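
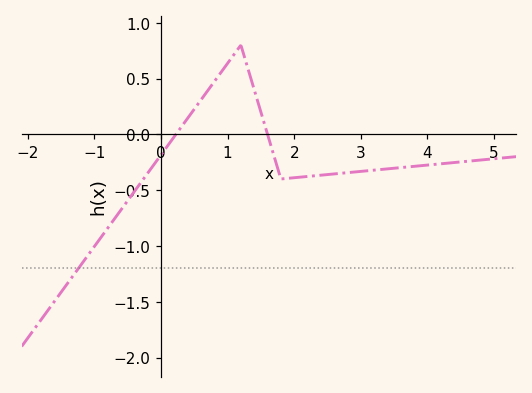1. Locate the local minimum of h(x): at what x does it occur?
1.8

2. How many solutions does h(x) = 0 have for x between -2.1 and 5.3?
2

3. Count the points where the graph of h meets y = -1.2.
1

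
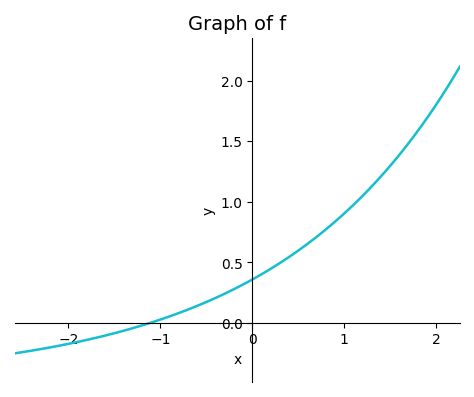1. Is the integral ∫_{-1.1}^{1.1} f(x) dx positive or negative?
positive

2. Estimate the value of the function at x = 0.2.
0.45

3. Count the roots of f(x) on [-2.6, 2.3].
1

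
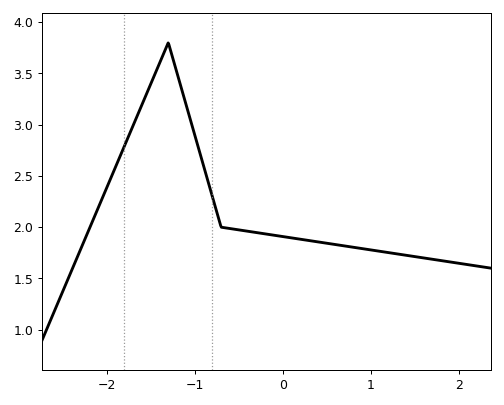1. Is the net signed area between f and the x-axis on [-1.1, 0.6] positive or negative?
positive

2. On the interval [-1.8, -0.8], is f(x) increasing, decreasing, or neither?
neither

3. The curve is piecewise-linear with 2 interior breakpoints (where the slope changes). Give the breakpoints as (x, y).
(-1.3, 3.8); (-0.7, 2)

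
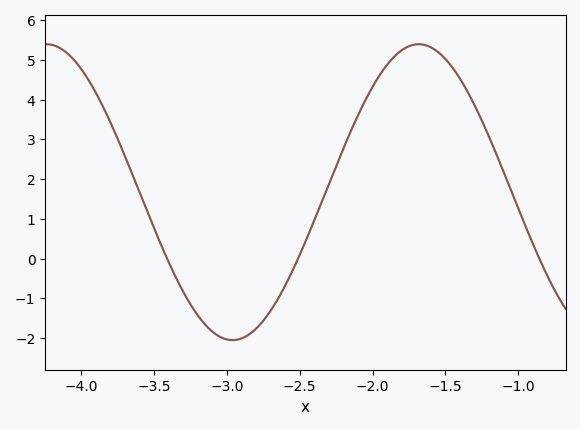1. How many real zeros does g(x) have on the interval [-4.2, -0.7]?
3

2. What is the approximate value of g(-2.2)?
2.8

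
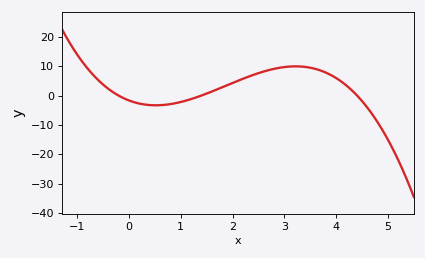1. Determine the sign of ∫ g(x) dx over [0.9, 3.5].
positive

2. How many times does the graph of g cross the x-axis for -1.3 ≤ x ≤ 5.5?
3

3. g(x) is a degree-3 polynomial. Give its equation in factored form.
y = -1.35(x + 0.2)(x - 1.4)(x - 4.4)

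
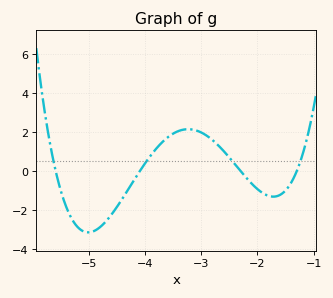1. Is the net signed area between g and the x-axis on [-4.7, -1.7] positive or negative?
positive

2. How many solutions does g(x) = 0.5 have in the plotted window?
4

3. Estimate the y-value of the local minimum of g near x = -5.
-3.2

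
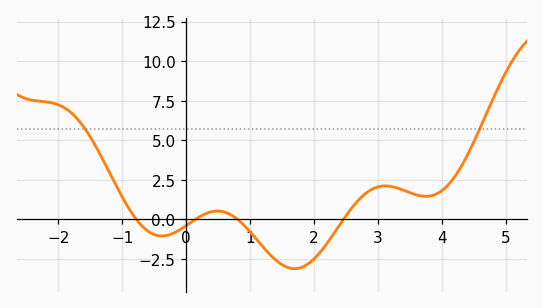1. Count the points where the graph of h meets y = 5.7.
2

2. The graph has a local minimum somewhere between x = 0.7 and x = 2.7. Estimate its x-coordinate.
1.6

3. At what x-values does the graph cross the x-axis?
-0.8, 0.2, 0.8, 2.4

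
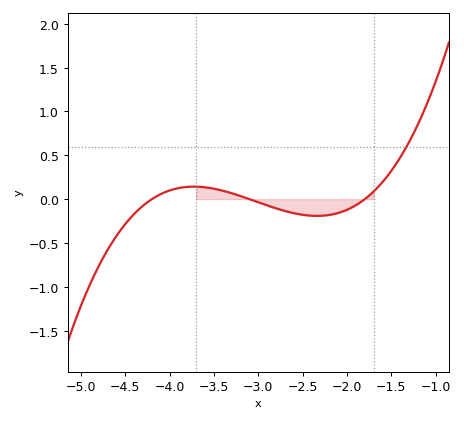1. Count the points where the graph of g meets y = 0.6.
1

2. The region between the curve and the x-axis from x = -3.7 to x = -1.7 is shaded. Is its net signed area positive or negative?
negative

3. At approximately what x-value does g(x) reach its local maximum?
-3.7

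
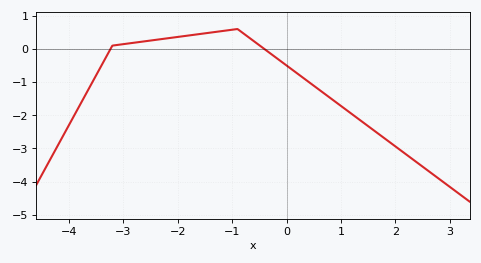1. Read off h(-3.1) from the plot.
0.122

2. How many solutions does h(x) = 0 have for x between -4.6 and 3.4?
2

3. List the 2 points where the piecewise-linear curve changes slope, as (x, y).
(-3.2, 0.1); (-0.9, 0.6)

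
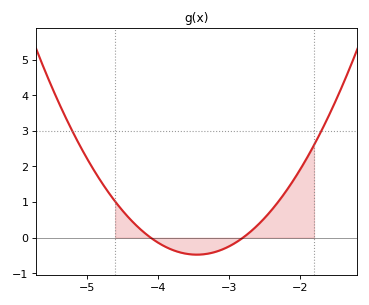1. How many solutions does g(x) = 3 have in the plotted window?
2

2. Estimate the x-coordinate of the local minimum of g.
-3.4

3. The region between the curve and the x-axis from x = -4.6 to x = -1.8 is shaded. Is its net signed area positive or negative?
positive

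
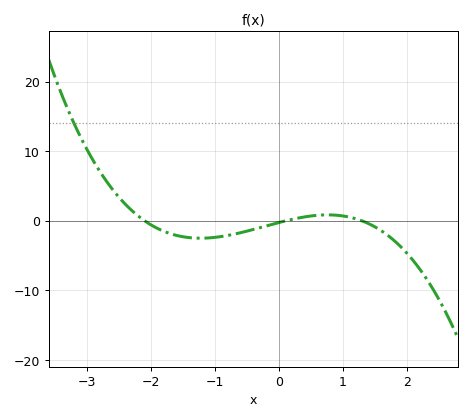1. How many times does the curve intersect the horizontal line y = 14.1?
1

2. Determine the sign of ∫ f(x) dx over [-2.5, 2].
negative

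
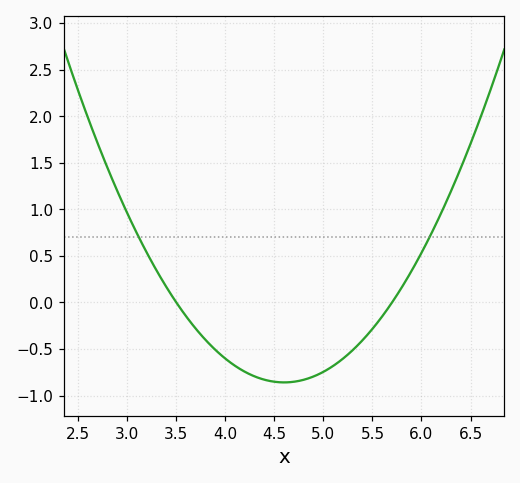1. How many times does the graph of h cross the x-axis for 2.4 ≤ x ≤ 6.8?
2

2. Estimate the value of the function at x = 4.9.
-0.795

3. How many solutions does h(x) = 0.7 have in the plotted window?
2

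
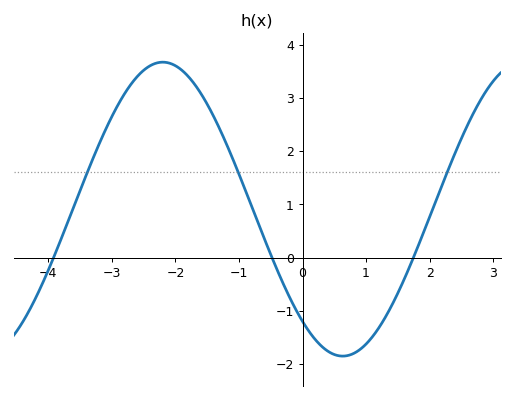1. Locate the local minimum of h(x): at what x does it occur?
0.633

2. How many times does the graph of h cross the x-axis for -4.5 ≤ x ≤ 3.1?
3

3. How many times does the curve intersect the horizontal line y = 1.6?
3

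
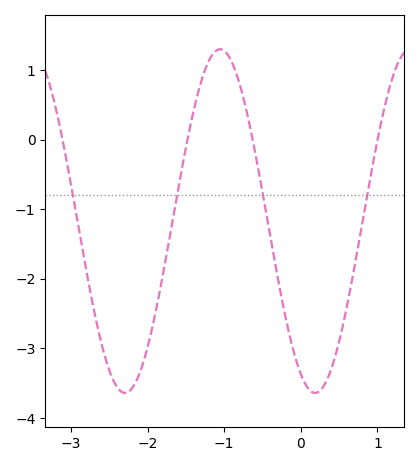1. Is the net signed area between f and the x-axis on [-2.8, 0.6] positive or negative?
negative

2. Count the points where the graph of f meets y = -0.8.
4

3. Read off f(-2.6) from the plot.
-2.9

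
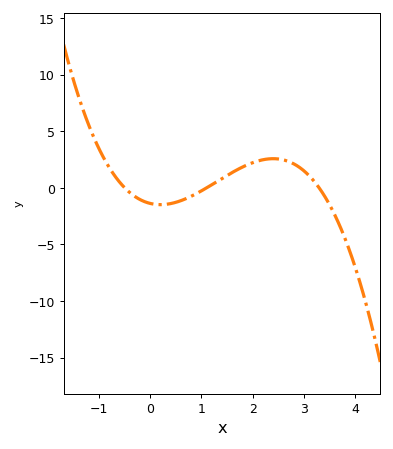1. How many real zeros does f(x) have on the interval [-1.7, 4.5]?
3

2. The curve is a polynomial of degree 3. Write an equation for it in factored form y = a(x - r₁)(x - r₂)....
y = -0.76(x + 0.5)(x - 1.1)(x - 3.3)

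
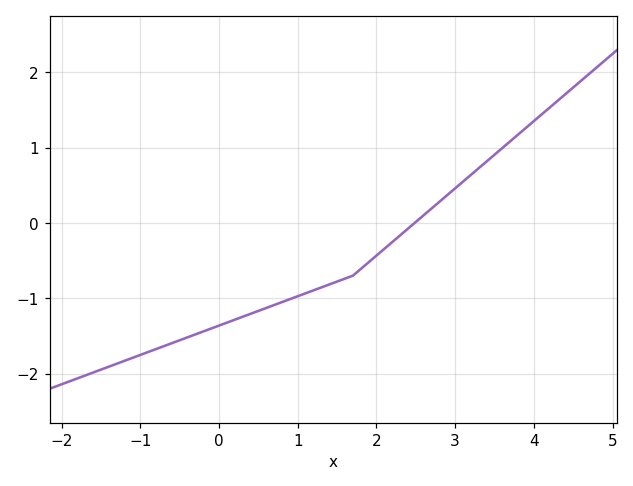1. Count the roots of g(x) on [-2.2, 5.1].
1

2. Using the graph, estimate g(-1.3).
-1.9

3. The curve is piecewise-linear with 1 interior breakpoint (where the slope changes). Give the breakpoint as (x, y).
(1.7, -0.7)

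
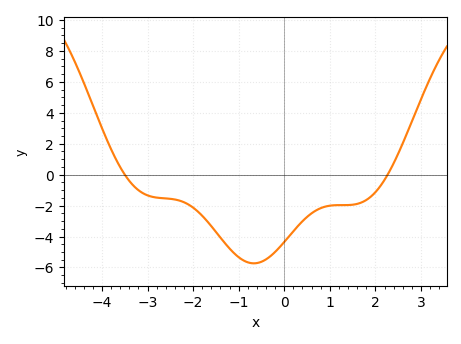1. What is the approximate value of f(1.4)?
-2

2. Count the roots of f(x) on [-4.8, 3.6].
2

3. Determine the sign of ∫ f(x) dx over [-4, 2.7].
negative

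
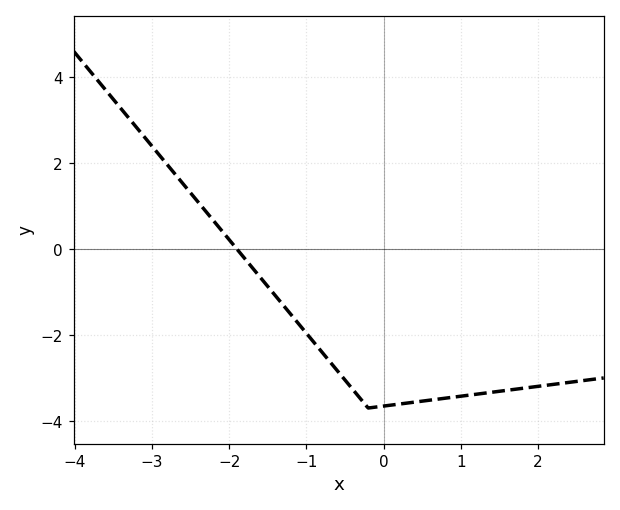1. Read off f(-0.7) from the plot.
-2.61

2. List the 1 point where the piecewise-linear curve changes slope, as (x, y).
(-0.2, -3.7)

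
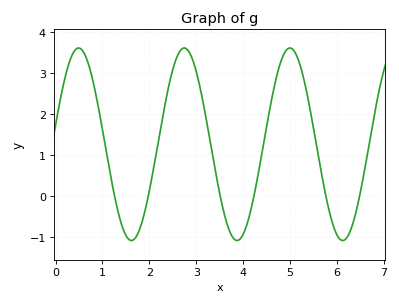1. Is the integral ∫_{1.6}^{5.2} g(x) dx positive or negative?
positive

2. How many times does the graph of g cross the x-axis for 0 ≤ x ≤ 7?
6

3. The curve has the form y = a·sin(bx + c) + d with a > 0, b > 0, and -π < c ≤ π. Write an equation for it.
y = 2.35sin(2.8x + 0.2) + 1.26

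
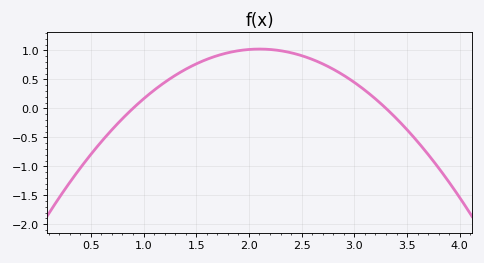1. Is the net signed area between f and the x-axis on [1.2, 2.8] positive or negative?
positive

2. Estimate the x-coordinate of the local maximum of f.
2.1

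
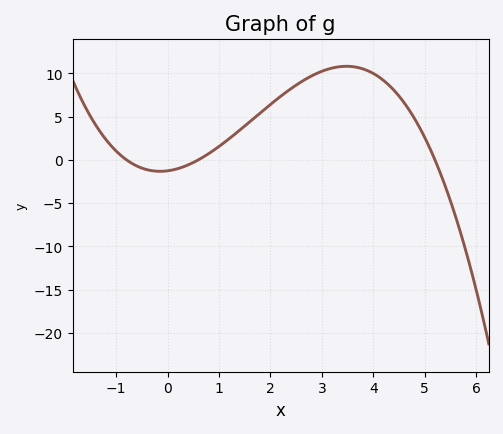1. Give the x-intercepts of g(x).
-0.8, 0.6, 5.2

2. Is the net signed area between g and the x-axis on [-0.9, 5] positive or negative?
positive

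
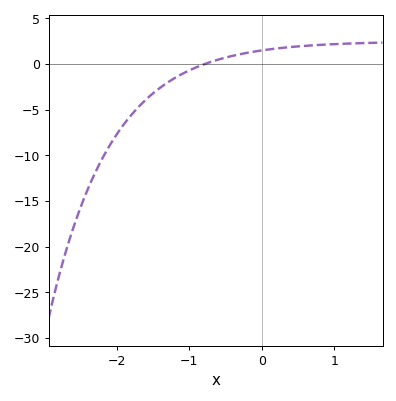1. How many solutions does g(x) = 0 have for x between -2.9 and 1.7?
1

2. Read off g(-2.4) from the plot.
-13.5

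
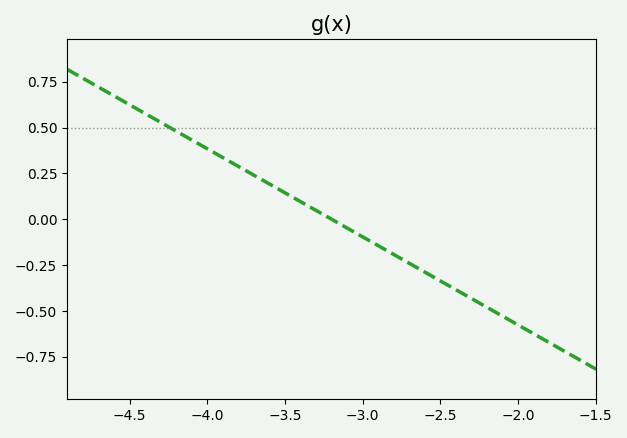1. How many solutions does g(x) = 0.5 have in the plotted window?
1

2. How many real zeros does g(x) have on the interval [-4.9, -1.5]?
1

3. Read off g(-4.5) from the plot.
0.624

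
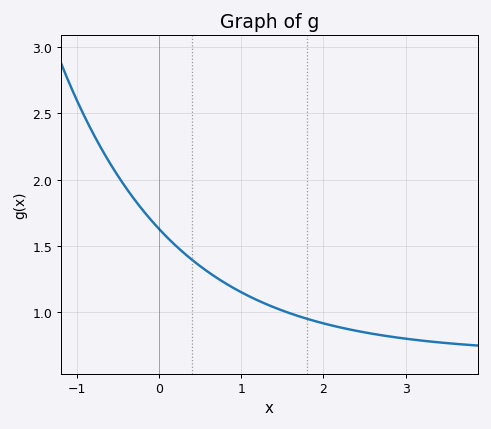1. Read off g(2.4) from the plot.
0.861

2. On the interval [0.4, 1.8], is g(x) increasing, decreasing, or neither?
decreasing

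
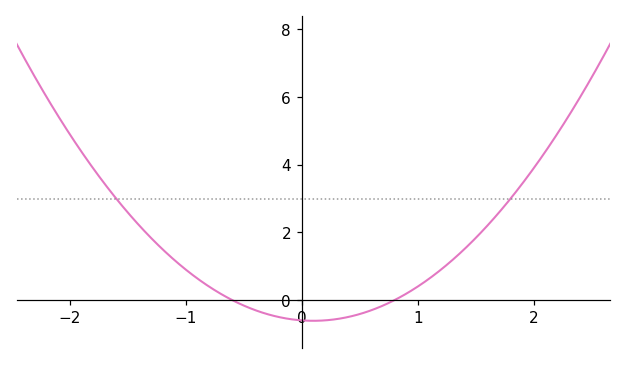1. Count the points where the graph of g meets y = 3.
2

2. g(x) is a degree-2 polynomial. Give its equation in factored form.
y = 1.25(x + 0.6)(x - 0.8)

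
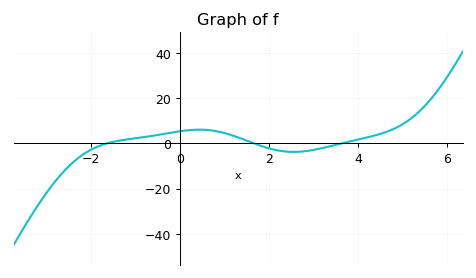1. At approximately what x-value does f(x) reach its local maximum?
0.435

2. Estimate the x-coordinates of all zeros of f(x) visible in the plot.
-1.65, 1.66, 3.62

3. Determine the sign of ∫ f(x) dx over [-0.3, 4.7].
positive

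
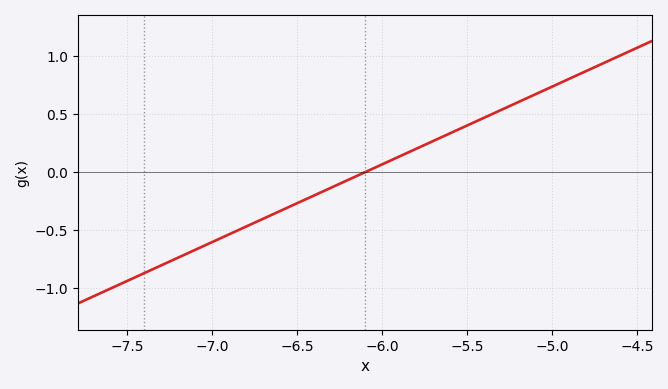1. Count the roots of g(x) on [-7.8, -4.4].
1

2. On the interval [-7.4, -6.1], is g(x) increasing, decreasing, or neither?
increasing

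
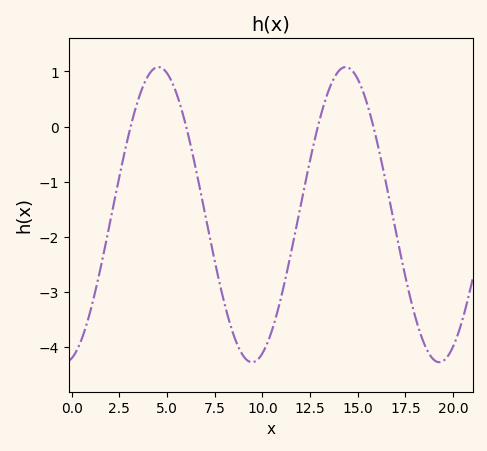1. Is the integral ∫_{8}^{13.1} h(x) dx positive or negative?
negative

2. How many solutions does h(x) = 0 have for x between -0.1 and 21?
4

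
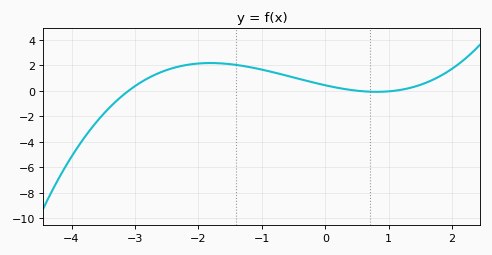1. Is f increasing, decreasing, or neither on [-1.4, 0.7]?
decreasing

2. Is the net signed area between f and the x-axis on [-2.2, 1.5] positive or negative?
positive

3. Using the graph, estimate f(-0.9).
1.54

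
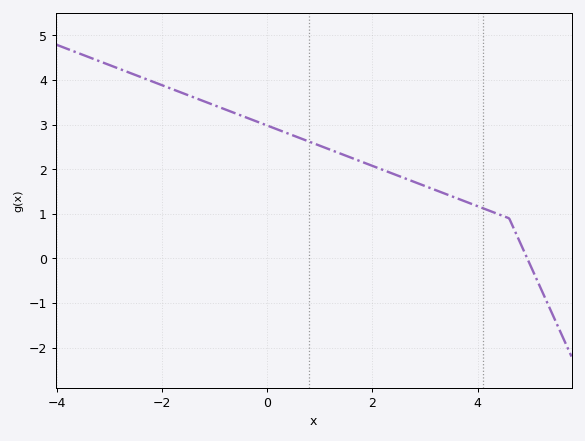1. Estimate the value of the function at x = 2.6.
1.8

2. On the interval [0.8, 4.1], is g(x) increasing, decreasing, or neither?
decreasing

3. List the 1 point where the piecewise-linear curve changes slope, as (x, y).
(4.6, 0.9)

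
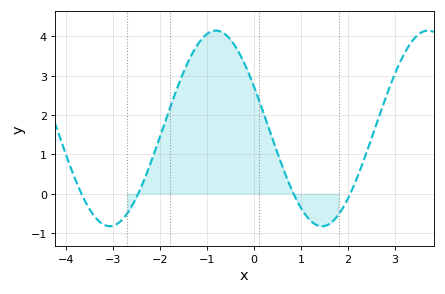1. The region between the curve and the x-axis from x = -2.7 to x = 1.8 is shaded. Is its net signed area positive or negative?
positive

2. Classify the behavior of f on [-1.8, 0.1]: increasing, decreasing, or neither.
neither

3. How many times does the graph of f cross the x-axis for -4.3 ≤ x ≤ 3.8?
4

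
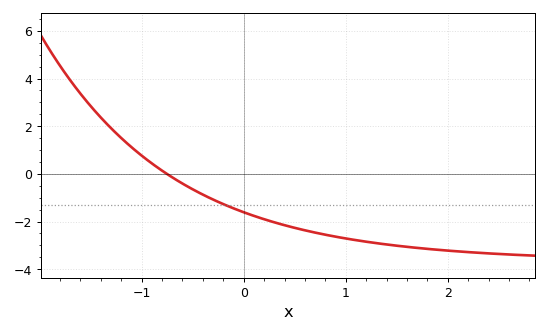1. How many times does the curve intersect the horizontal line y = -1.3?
1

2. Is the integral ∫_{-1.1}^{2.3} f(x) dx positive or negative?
negative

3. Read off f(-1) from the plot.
0.768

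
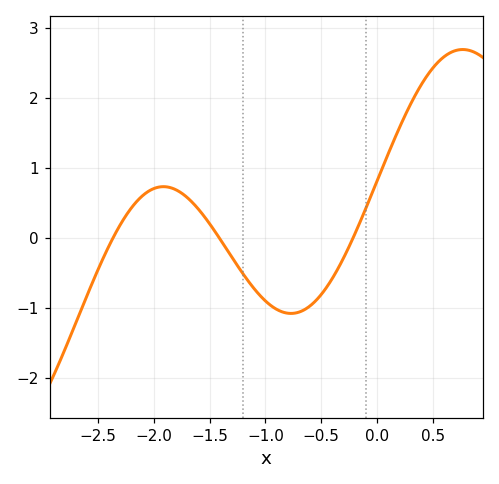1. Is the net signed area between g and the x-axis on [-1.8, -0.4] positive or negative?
negative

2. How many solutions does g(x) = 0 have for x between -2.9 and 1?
3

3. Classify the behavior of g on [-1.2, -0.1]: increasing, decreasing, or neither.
neither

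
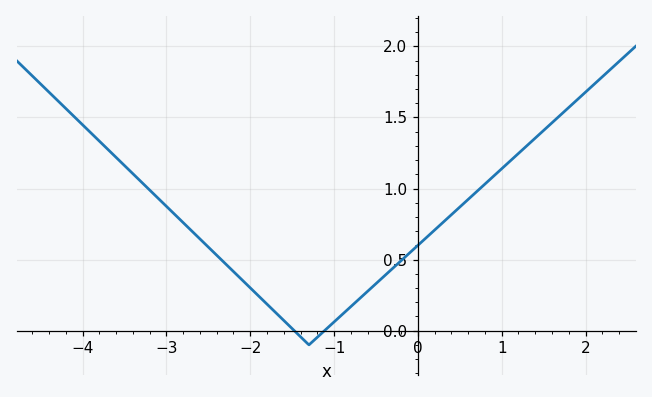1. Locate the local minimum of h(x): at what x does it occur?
-1.3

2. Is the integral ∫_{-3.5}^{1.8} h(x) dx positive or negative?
positive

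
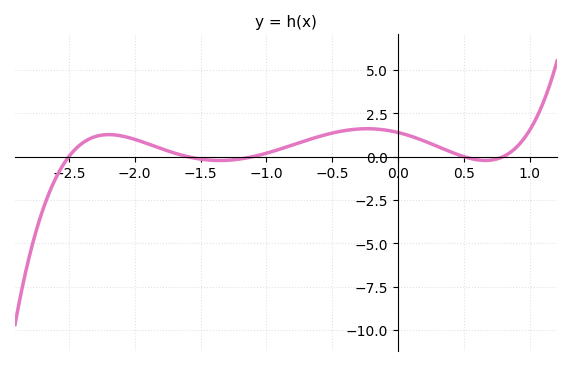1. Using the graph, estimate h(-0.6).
1.2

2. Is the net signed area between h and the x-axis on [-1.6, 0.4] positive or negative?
positive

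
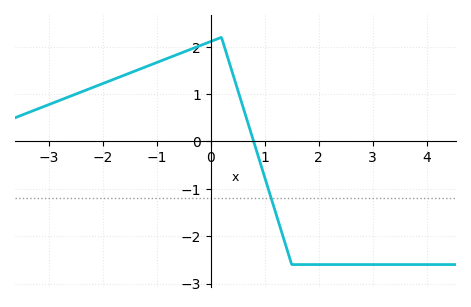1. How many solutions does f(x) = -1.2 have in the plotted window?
1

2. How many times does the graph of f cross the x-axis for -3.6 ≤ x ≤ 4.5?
1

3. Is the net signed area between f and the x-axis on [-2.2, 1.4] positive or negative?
positive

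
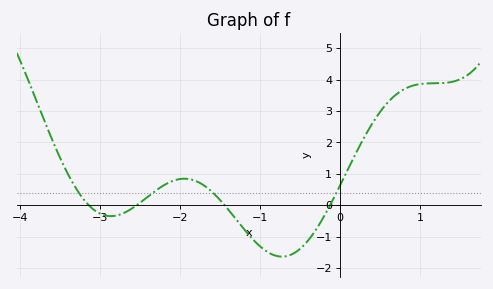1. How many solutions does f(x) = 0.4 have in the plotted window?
4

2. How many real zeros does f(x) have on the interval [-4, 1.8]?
4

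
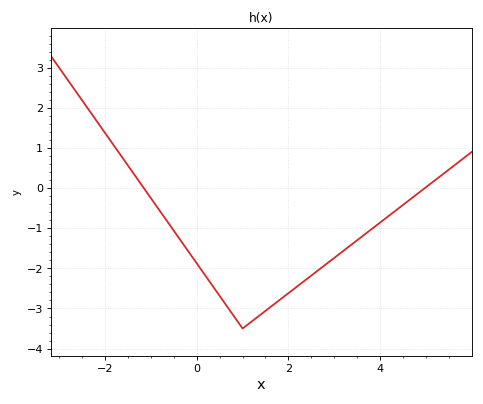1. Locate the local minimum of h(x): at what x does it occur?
1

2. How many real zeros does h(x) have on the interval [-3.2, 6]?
2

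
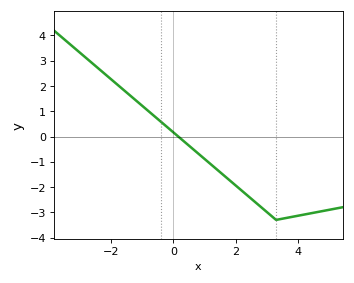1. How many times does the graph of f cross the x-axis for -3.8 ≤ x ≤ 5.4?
1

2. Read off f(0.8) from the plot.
-0.7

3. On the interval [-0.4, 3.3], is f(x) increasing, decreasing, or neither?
decreasing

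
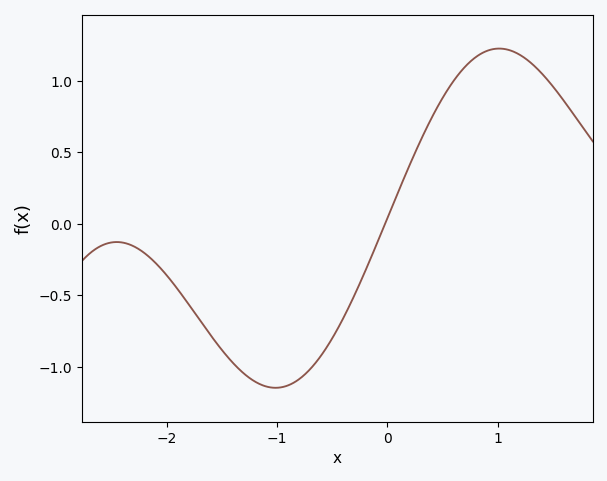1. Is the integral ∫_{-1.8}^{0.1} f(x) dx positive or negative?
negative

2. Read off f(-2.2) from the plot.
-0.208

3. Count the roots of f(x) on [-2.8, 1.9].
1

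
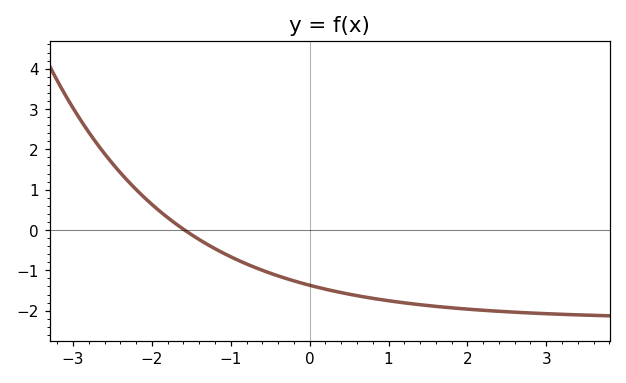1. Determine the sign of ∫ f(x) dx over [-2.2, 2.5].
negative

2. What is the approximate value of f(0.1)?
-1.4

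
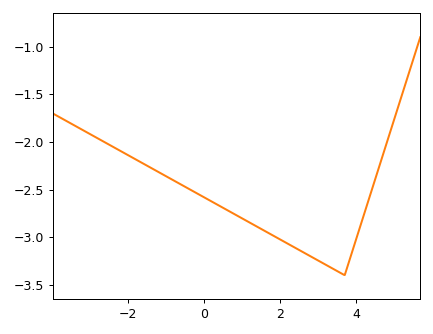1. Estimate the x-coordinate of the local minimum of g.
3.6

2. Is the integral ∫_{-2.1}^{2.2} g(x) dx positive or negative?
negative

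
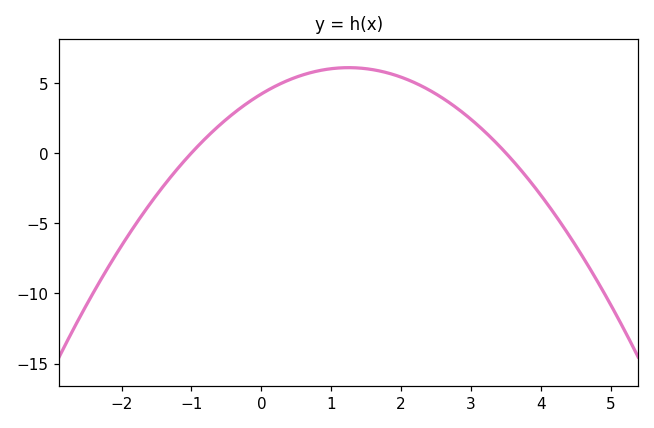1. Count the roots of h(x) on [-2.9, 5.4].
2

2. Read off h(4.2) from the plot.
-4.37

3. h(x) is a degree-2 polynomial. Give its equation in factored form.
y = -1.2(x + 1)(x - 3.5)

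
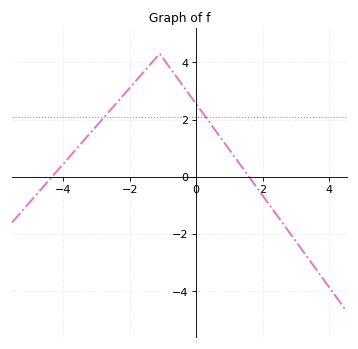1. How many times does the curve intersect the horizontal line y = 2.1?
2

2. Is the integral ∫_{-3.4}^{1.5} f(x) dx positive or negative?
positive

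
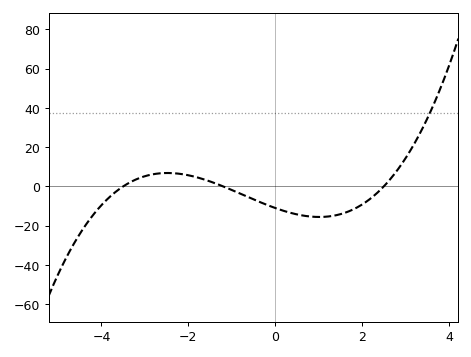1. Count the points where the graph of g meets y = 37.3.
1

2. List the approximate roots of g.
-3.5, -1.2, 2.5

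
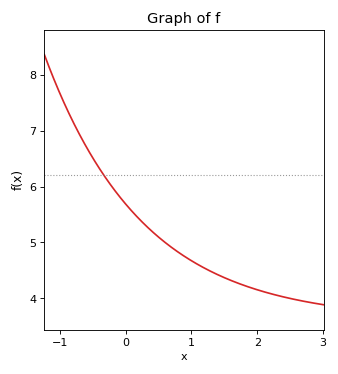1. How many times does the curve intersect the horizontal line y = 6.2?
1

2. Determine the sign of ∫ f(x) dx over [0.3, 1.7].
positive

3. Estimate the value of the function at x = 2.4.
4.03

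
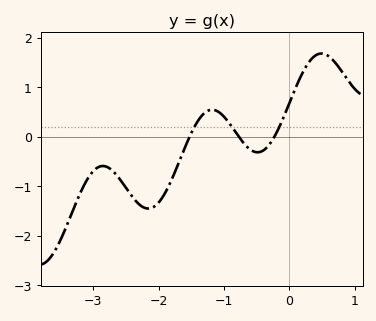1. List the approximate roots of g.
-1.53, -0.776, -0.229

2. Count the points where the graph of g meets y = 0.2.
3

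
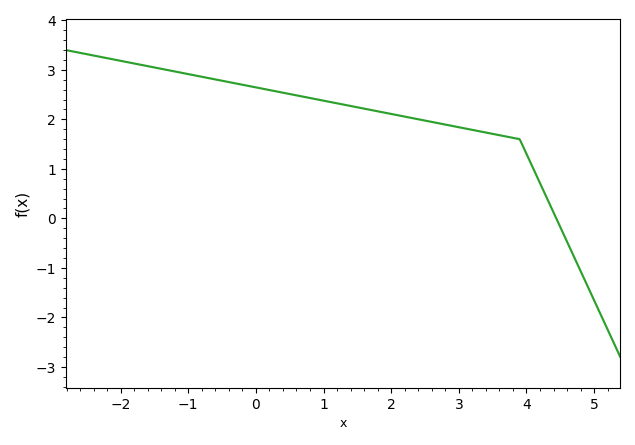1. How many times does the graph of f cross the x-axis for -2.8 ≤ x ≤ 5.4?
1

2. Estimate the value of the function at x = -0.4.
2.75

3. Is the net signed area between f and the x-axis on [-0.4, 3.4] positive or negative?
positive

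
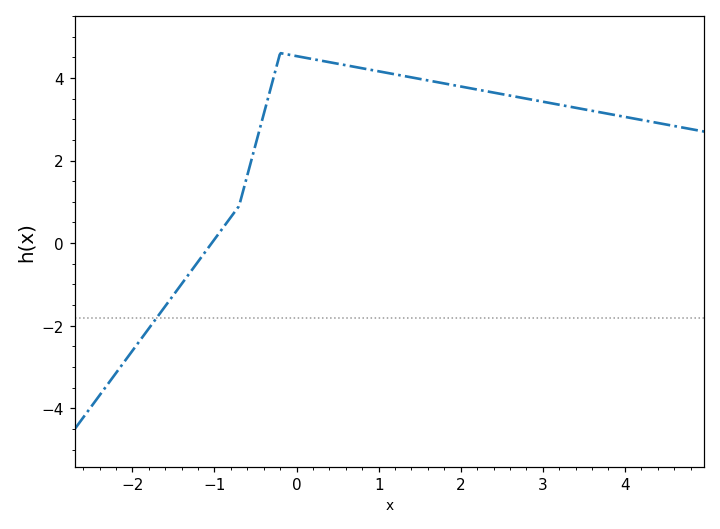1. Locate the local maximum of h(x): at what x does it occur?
-0.2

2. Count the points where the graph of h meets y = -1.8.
1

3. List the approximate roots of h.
-1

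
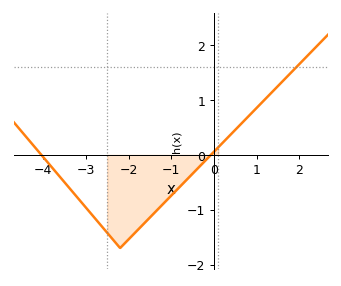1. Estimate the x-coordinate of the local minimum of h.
-2.2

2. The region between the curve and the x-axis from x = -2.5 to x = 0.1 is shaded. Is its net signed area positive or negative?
negative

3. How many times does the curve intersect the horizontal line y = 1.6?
1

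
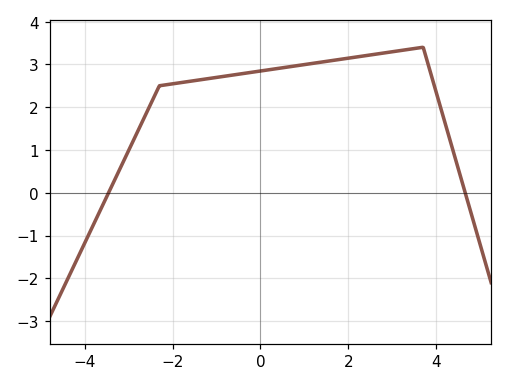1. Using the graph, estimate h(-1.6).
2.6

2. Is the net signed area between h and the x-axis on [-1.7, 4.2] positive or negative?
positive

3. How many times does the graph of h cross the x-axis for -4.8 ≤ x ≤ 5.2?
2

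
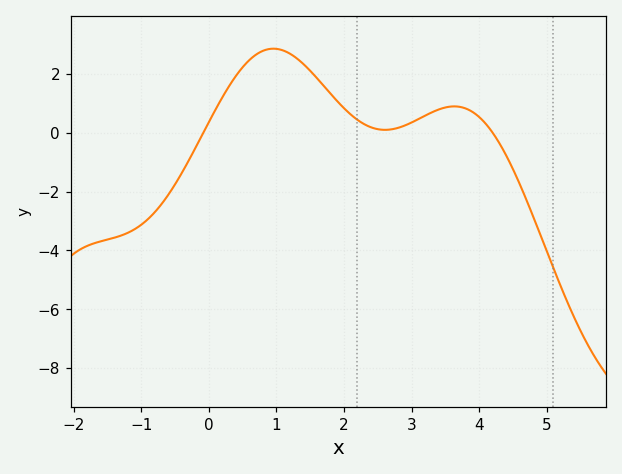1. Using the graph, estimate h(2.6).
0.095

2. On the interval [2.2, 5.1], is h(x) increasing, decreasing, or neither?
neither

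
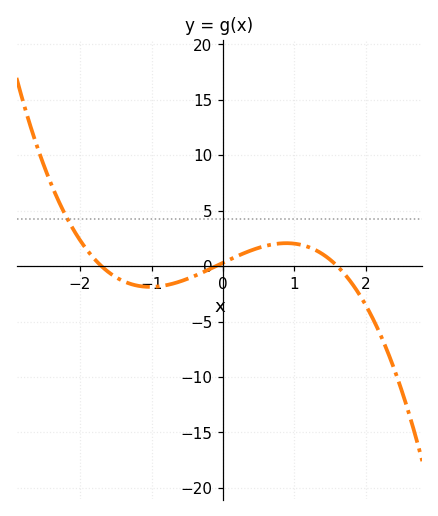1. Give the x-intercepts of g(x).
-1.7, -0.1, 1.6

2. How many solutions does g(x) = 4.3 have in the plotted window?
1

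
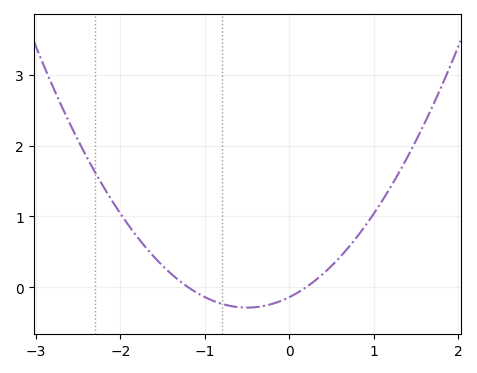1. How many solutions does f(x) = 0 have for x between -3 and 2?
2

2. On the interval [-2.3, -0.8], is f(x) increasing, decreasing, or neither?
decreasing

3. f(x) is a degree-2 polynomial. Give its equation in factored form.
y = 0.59(x + 1.2)(x - 0.2)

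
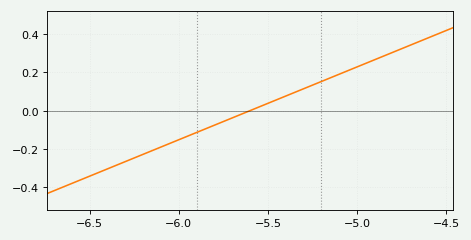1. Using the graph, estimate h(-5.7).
-0.038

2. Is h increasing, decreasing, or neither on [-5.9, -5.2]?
increasing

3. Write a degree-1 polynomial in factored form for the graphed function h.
y = 0.38(x + 5.6)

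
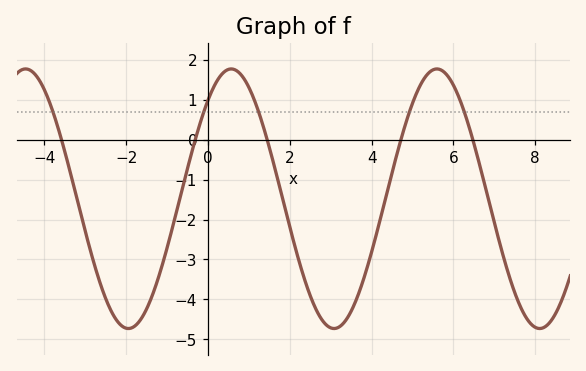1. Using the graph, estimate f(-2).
-4.72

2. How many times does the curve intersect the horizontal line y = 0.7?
5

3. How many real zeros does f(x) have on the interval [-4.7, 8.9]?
5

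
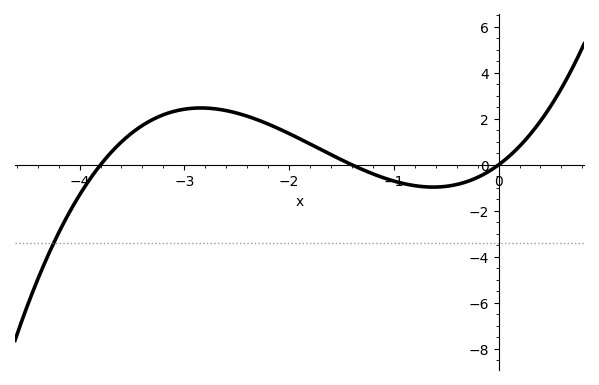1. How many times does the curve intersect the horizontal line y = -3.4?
1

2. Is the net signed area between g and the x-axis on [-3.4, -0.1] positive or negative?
positive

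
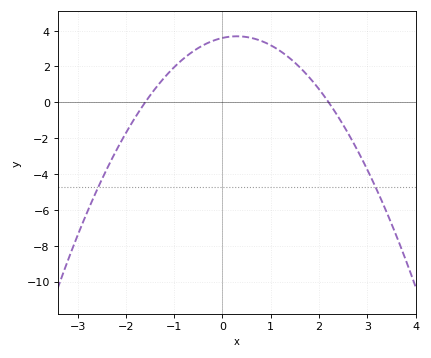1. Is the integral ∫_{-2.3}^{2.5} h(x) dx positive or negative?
positive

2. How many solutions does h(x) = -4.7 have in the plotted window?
2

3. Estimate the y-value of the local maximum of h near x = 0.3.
3.6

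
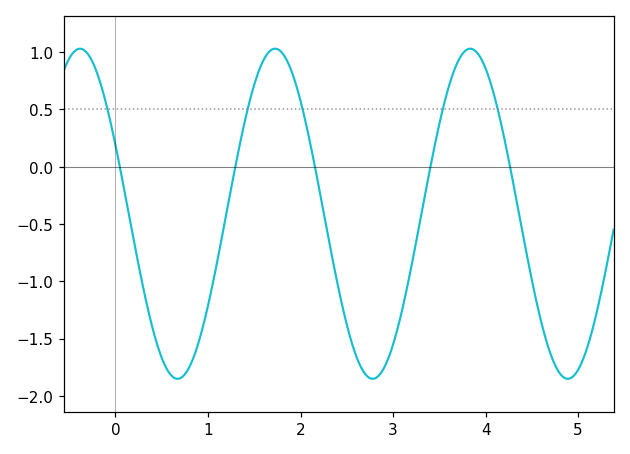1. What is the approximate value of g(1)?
-1.2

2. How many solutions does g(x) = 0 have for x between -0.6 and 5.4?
5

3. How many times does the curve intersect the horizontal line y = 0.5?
5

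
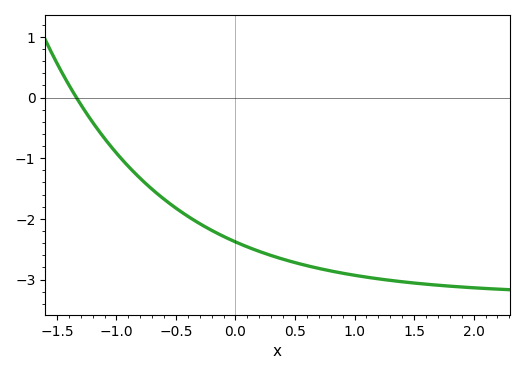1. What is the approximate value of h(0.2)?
-2.5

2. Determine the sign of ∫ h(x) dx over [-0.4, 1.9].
negative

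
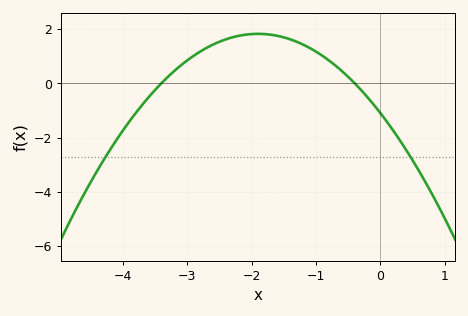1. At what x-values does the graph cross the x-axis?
-3.4, -0.4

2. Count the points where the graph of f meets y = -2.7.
2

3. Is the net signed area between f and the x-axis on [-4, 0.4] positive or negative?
positive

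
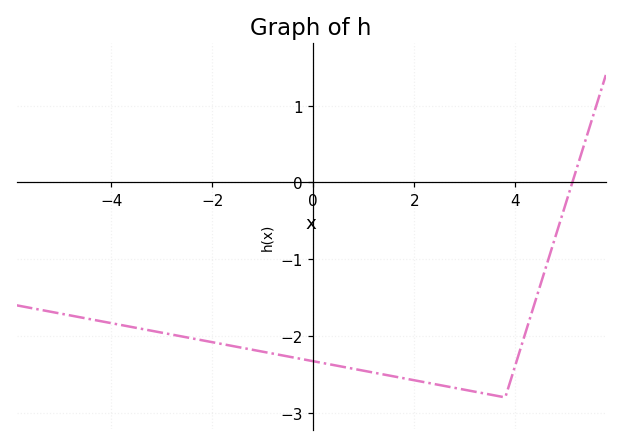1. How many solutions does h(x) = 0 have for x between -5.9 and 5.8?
1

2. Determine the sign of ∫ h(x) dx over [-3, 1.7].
negative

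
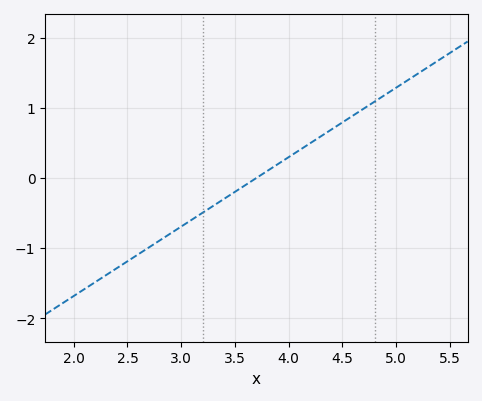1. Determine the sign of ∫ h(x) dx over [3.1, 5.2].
positive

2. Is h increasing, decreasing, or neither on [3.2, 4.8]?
increasing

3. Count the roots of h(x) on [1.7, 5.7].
1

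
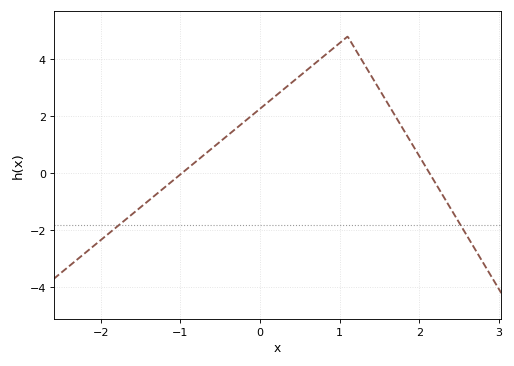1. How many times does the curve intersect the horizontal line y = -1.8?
2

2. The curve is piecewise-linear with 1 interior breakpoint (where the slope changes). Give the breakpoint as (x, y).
(1.1, 4.8)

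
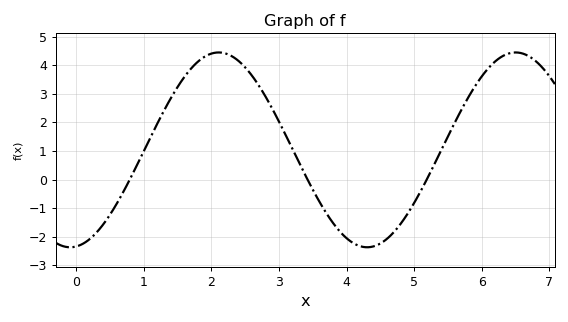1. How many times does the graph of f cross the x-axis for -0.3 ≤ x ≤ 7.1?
3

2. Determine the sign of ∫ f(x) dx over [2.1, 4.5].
positive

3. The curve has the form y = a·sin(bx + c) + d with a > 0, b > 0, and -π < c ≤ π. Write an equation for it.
y = 3.41sin(1.4x - 1.4) + 1.04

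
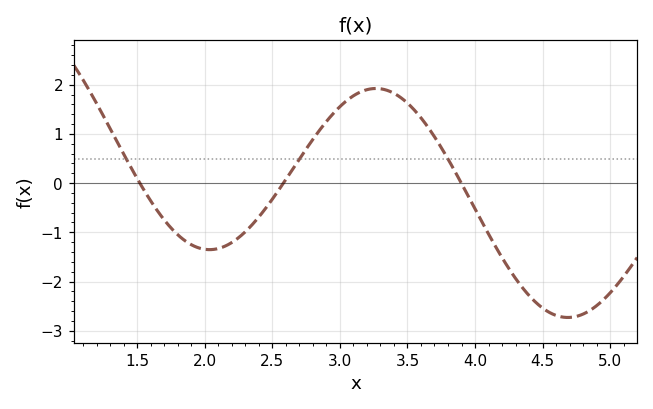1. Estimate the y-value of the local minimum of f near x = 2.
-1.35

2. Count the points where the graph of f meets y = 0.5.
3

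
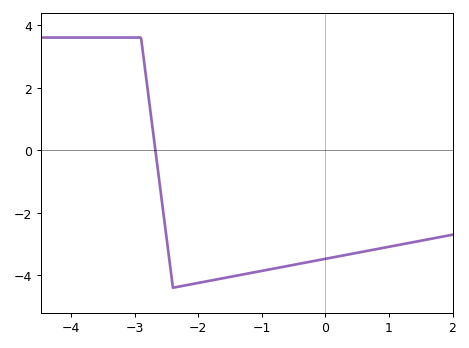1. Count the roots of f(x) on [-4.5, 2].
1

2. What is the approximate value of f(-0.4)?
-3.6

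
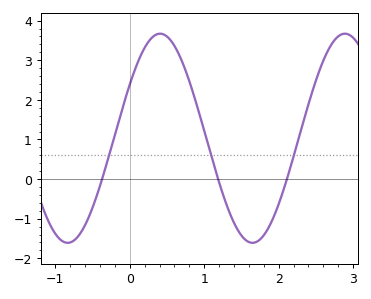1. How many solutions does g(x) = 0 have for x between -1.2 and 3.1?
3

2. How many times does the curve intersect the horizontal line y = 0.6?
3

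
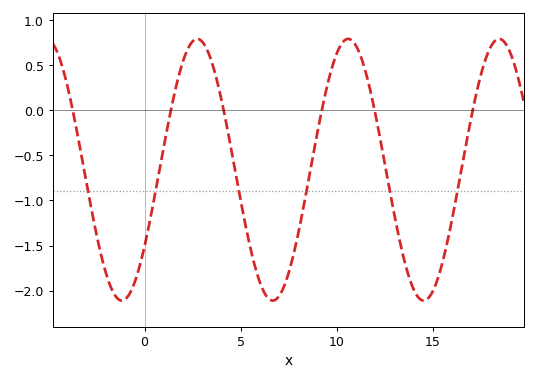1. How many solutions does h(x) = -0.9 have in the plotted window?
6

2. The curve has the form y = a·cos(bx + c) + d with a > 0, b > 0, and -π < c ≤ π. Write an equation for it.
y = 1.45cos(0.8x - 2.2) - 0.66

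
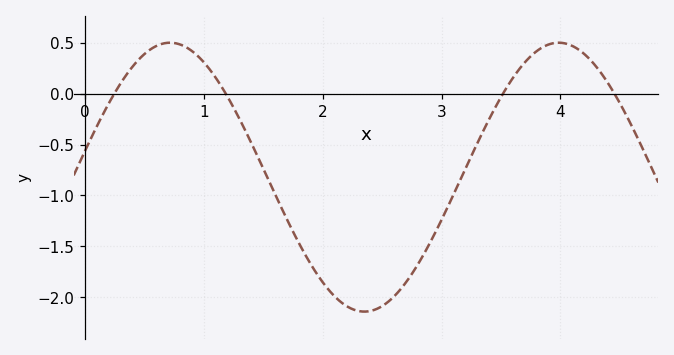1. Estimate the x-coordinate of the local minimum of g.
2.3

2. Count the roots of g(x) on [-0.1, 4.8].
4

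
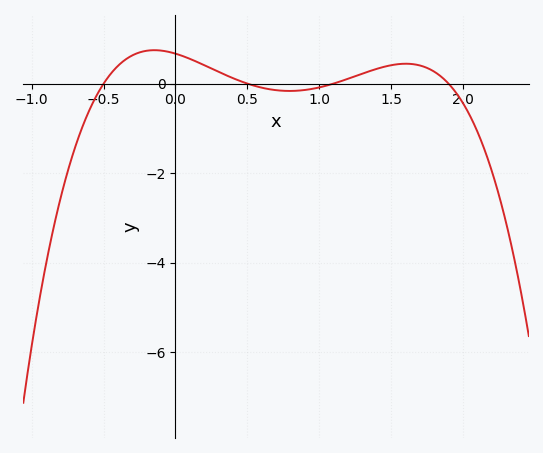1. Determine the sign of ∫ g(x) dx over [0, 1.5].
positive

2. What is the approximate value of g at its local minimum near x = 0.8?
-0.2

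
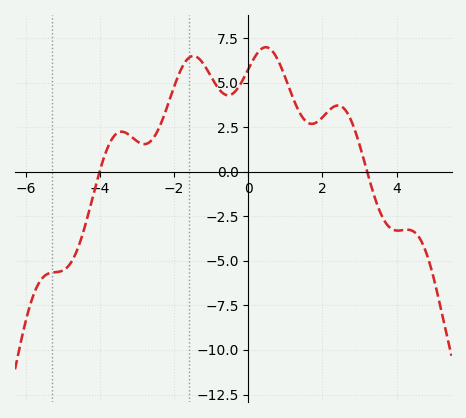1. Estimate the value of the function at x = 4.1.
-3.5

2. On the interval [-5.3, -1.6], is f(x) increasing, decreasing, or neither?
neither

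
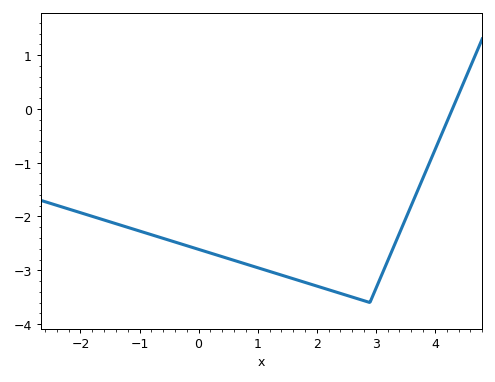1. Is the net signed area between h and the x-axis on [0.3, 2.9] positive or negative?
negative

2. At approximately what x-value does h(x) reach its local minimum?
2.9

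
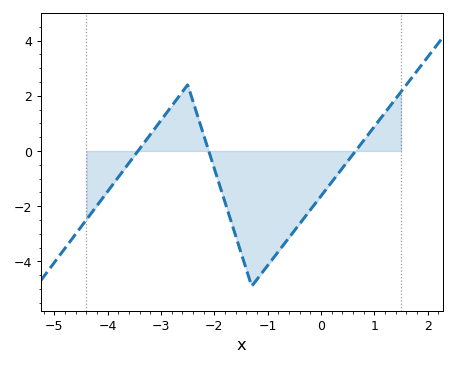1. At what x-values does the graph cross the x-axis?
-3.4, -2.2, 0.6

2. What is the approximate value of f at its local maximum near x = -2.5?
2.4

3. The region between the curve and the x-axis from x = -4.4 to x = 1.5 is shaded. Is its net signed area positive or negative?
negative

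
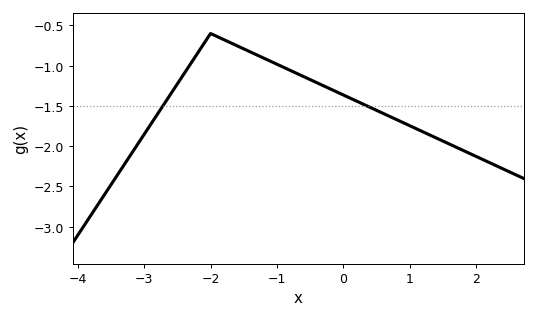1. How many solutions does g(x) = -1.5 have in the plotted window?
2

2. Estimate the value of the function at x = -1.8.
-0.7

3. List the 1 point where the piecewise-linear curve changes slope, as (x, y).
(-2, -0.6)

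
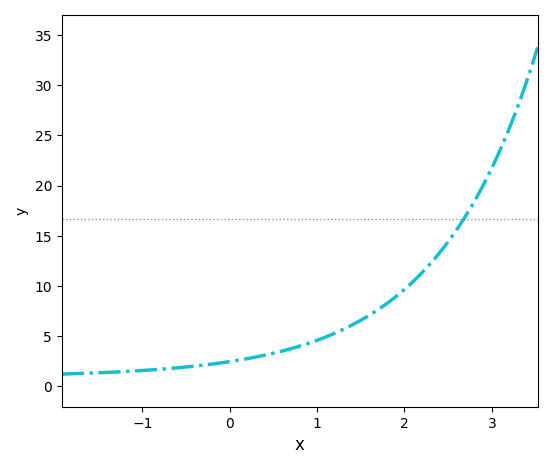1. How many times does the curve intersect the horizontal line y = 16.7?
1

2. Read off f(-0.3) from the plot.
2.12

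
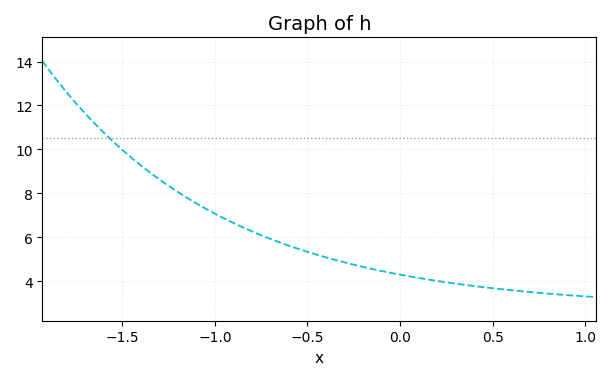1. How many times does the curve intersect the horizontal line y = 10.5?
1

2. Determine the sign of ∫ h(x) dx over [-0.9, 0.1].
positive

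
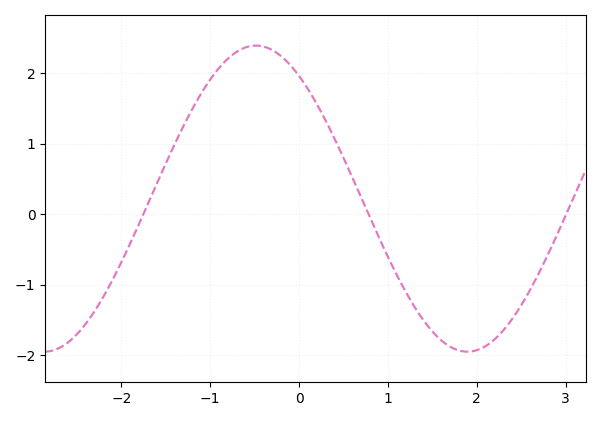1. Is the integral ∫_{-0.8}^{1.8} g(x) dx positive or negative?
positive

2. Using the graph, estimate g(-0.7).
2.3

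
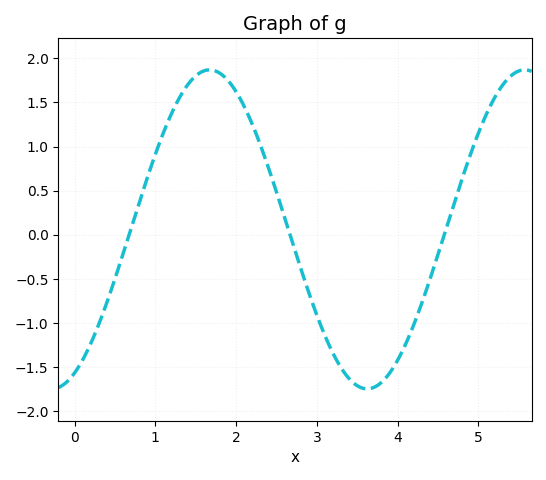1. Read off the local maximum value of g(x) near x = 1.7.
1.85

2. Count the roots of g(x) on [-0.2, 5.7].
3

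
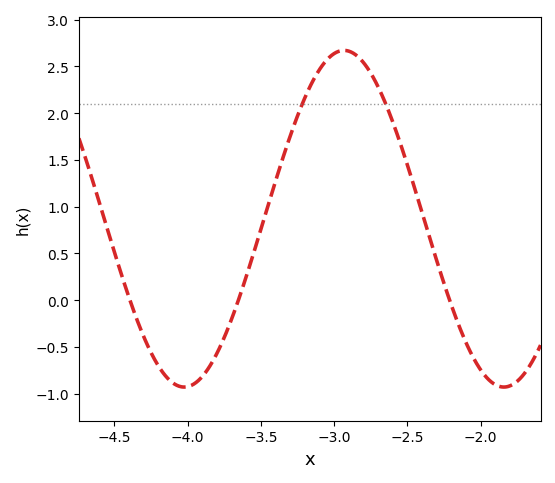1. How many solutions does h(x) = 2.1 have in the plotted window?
2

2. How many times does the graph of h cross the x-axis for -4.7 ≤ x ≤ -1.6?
3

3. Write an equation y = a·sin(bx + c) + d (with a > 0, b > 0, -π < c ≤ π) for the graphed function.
y = 1.8sin(2.9x - 2.5) + 0.87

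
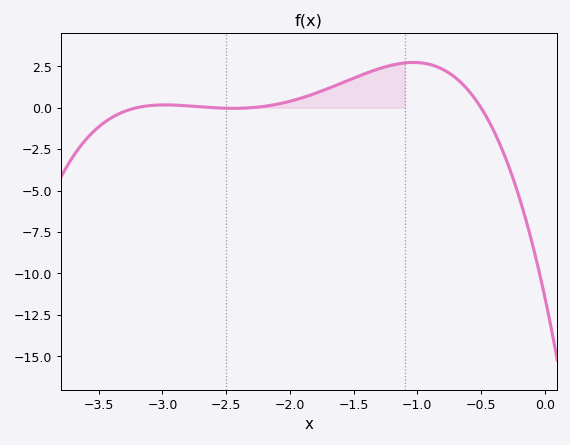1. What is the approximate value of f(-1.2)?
2.5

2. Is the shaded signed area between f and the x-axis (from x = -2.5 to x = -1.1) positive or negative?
positive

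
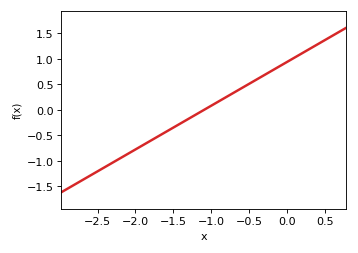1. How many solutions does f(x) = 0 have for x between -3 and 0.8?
1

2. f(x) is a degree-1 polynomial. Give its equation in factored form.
y = 0.86(x + 1.1)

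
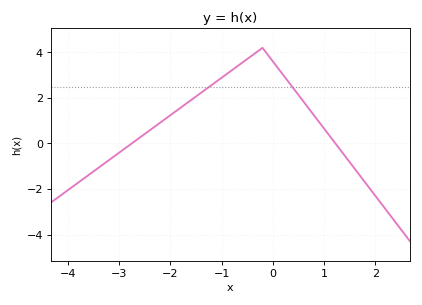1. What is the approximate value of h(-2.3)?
0.8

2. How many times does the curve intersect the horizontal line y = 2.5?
2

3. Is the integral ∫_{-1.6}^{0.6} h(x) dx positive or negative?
positive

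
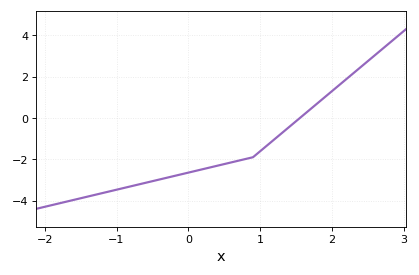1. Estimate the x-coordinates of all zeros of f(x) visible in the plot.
1.55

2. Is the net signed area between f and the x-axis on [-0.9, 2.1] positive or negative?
negative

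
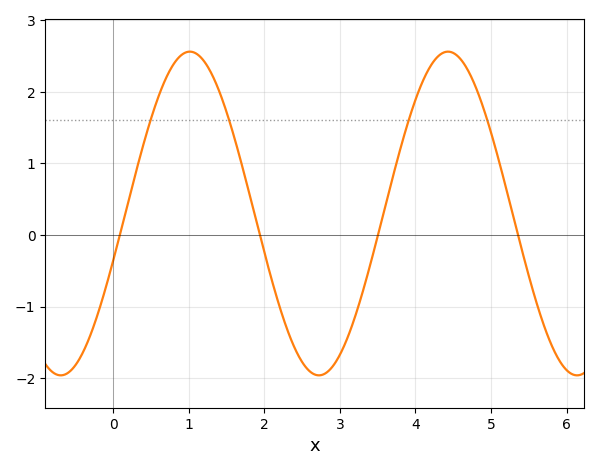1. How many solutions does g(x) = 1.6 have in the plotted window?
4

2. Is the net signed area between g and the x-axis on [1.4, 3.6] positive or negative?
negative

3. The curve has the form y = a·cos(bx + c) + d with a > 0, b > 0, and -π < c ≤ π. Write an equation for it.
y = 2.26cos(1.8x - 1.9) + 0.3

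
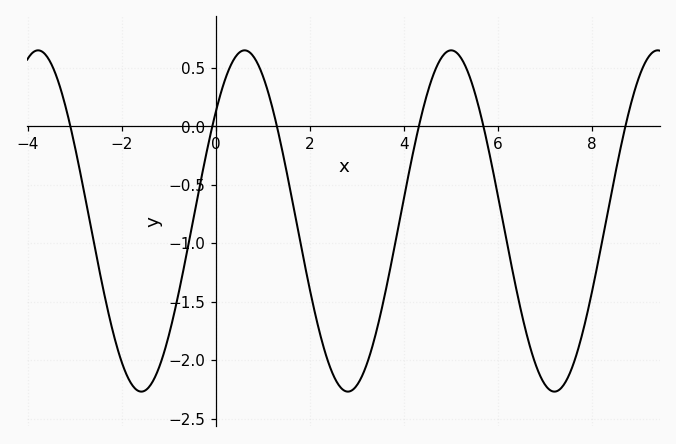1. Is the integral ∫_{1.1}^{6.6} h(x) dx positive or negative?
negative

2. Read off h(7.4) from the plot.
-2.21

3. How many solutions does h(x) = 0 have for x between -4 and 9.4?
6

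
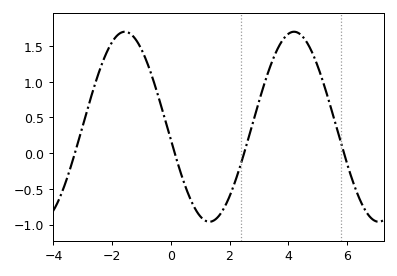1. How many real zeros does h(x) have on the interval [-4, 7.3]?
4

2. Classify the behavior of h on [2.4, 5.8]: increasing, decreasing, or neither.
neither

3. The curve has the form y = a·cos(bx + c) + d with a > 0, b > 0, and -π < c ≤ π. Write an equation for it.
y = 1.33cos(1.1x + 1.7) + 0.37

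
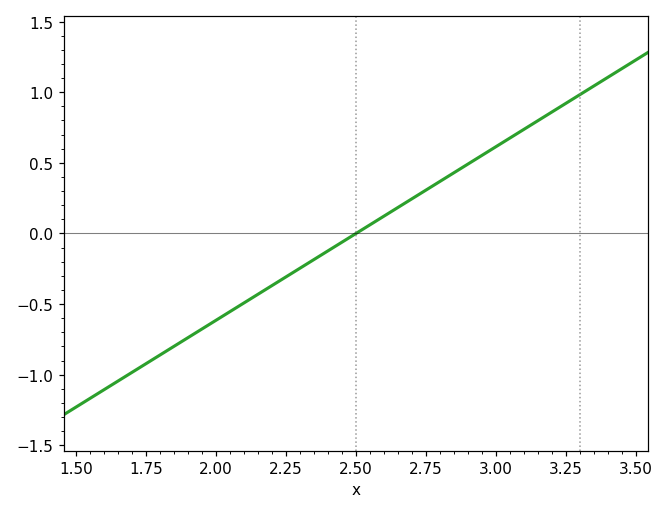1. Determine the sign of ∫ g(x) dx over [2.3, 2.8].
positive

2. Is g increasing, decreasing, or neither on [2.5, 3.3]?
increasing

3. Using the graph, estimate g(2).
-0.6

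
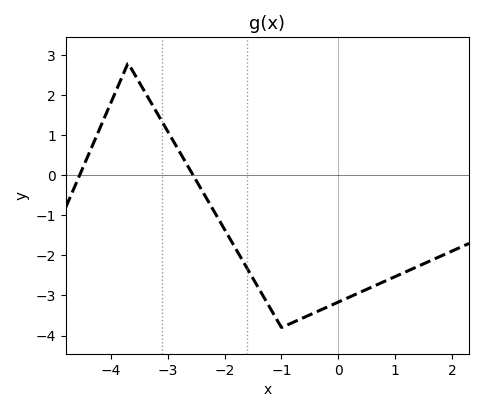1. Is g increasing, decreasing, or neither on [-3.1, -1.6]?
decreasing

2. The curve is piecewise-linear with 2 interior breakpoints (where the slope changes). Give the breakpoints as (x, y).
(-3.7, 2.8); (-1, -3.8)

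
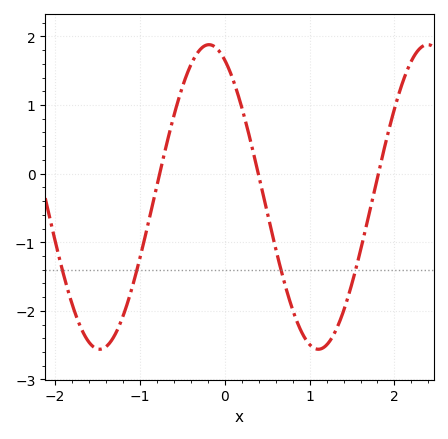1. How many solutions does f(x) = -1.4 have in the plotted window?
4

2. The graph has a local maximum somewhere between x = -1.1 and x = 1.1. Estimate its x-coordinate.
-0.185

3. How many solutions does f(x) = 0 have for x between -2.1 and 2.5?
3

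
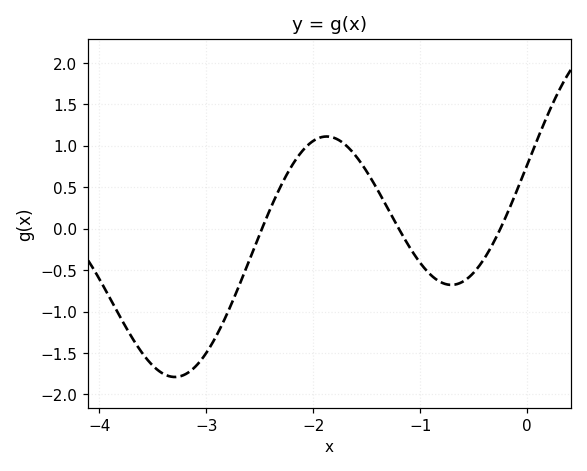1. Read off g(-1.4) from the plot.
0.471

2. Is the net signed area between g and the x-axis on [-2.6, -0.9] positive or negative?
positive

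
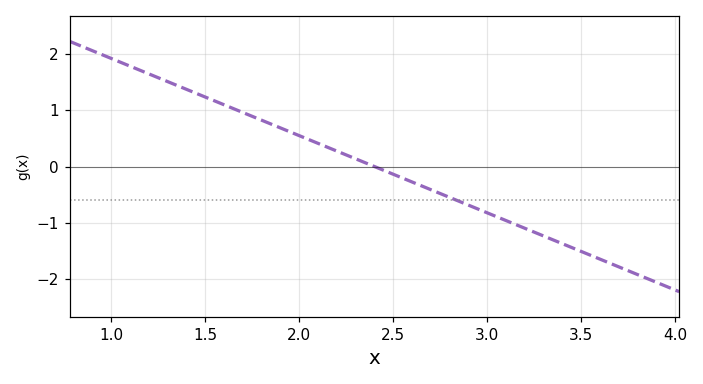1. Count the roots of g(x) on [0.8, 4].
1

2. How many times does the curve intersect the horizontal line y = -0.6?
1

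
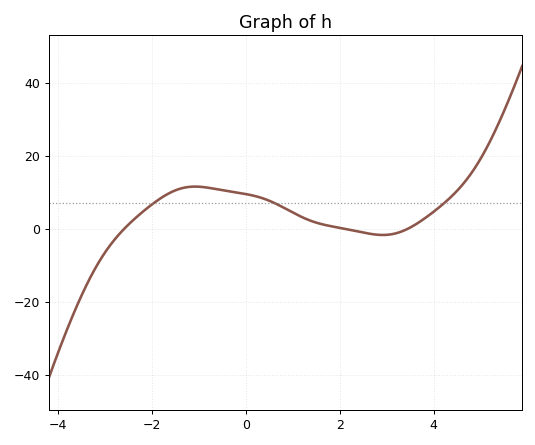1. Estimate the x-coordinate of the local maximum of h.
-1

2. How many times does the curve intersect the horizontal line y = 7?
3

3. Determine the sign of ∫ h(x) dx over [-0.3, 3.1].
positive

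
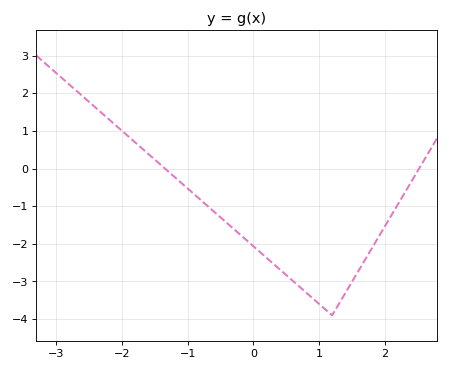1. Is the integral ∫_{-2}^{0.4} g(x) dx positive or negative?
negative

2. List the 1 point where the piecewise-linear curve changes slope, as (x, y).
(1.2, -3.9)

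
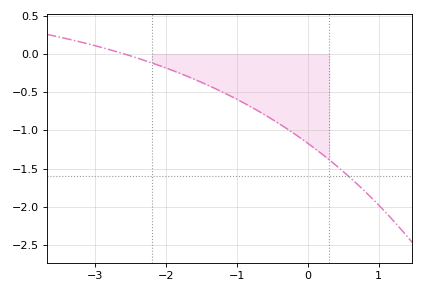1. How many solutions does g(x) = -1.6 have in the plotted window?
1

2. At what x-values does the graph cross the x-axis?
-2.6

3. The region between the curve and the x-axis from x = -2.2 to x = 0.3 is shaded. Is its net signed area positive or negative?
negative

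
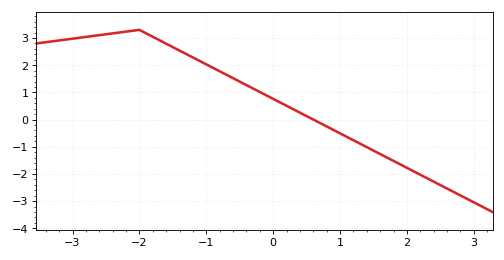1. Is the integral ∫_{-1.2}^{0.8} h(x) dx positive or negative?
positive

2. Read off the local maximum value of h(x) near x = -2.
3.3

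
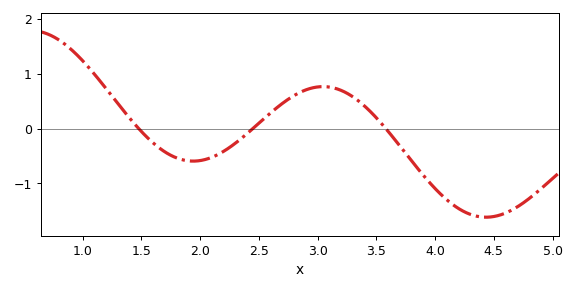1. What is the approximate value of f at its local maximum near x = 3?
0.75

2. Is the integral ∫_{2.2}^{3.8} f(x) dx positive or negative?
positive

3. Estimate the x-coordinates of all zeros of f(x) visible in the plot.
1.5, 2.4, 3.6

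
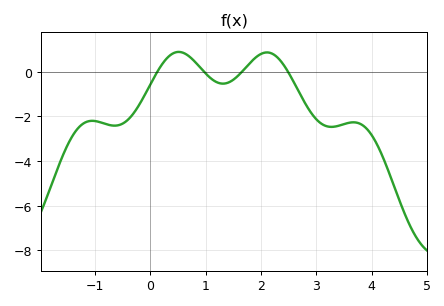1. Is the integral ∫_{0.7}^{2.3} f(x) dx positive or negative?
positive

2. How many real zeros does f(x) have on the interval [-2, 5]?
4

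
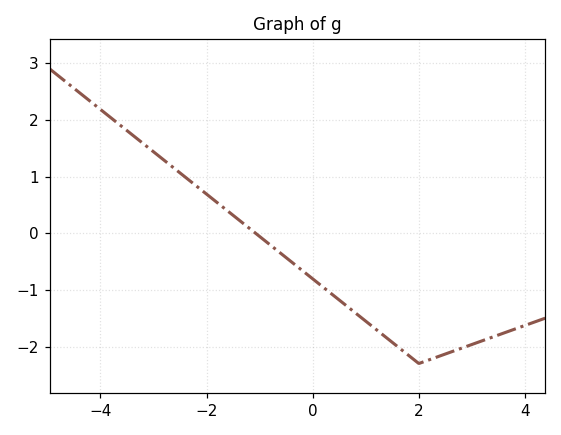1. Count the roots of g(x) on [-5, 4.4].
1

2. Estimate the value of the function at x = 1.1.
-1.63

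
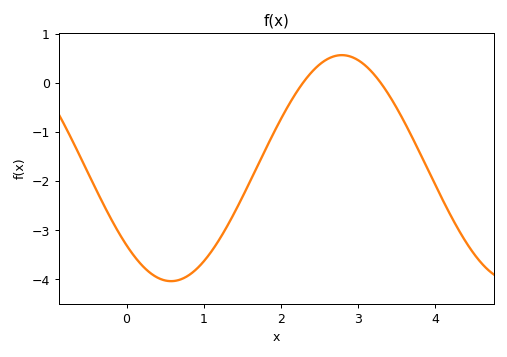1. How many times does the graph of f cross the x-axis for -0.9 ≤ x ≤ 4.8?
2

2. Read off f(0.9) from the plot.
-3.8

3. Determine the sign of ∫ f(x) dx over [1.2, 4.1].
negative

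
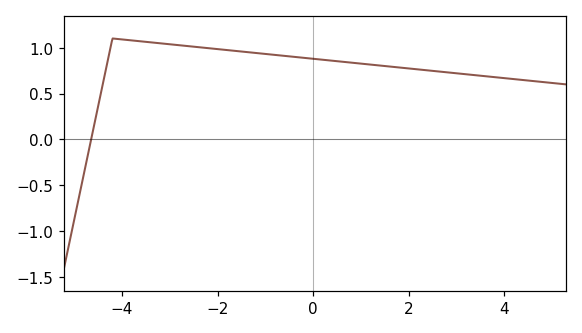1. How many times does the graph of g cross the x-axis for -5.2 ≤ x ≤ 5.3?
1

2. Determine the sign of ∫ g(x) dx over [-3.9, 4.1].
positive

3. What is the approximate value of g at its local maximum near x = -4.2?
1.1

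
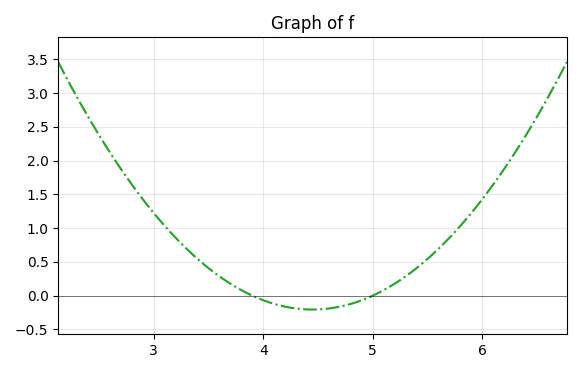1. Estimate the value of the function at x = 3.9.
0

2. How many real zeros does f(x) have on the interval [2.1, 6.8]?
2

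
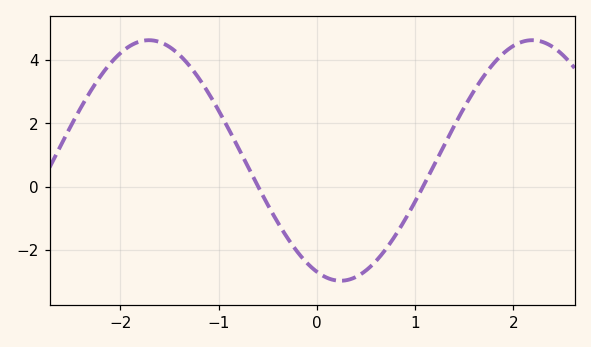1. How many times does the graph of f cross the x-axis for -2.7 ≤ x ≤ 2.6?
2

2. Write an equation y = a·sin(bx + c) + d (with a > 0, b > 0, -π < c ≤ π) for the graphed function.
y = 3.8sin(1.61x - 1.96) + 0.83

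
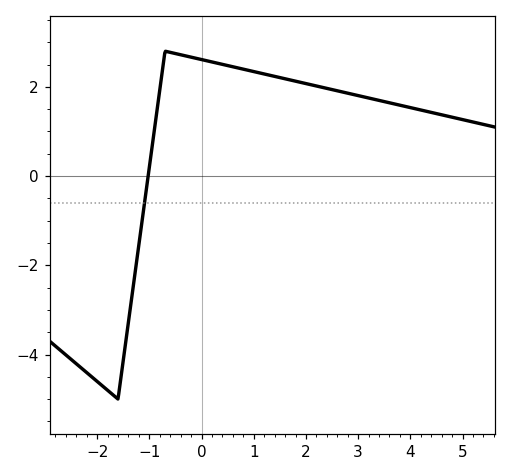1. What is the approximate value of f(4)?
1.6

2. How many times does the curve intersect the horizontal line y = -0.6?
1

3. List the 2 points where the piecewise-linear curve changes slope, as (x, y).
(-1.6, -5); (-0.7, 2.8)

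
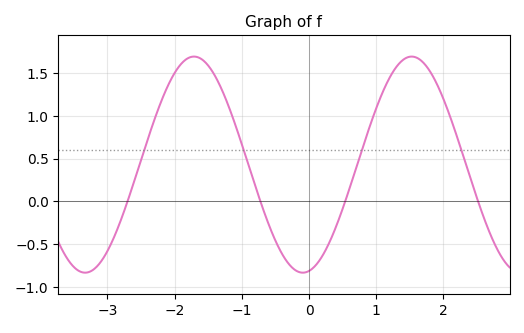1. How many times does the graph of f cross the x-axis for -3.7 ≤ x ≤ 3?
4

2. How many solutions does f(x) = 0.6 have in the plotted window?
4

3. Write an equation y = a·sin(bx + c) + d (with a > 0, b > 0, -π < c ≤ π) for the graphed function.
y = 1.26sin(1.94x - 1.39) + 0.43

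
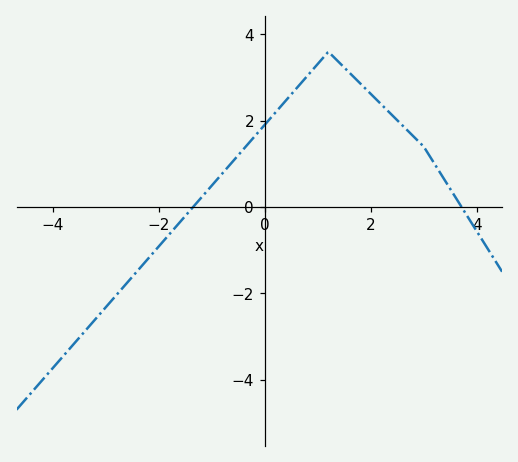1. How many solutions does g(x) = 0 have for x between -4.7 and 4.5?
2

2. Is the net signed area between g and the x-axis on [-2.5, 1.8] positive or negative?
positive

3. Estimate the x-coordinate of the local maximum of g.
1.2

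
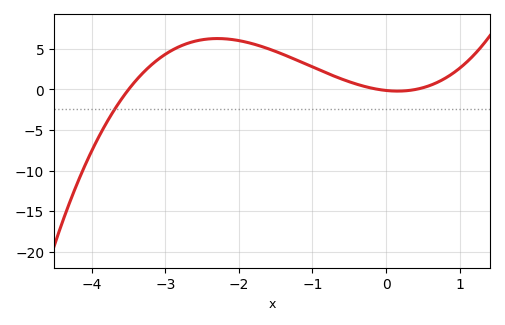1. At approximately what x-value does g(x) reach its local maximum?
-2.29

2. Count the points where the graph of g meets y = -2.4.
1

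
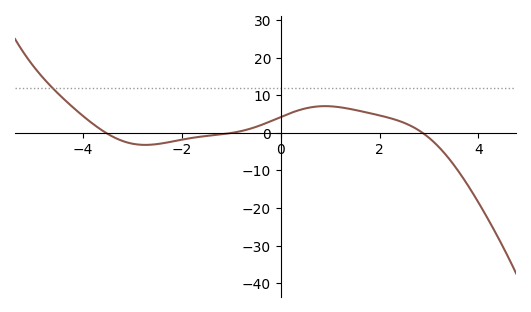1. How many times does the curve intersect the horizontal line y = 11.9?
1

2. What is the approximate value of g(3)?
-1.32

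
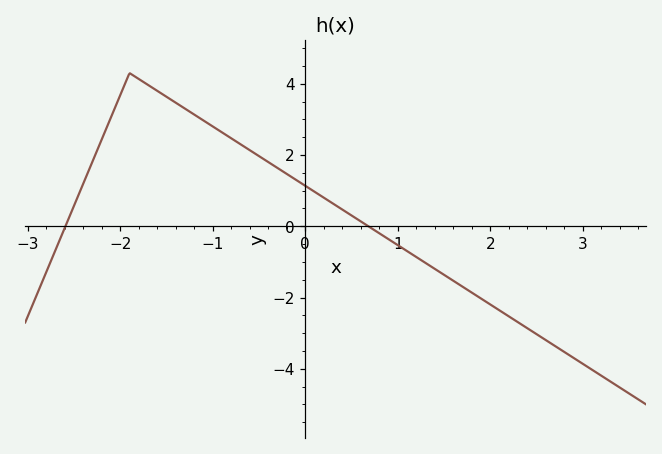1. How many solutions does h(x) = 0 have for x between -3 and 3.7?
2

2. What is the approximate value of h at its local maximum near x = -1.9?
4.2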